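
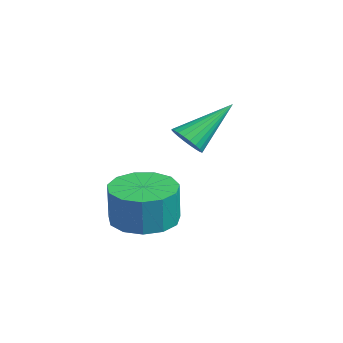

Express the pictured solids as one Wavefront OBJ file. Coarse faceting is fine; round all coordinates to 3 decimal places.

v 1.152 1.727 -0.295
v 1.688 1.629 -0.071
v 0.928 3.133 0.855
v 1.737 1.776 -0.241
v 1.697 1.915 -0.419
v 1.573 2.026 -0.579
v 1.386 2.092 -0.695
v 1.162 2.101 -0.751
v 0.938 2.054 -0.737
v 0.745 1.957 -0.655
v 0.615 1.825 -0.519
v 0.566 1.678 -0.349
v 0.606 1.539 -0.17
v 0.73 1.428 -0.011
v 0.917 1.362 0.106
v 1.141 1.353 0.161
v 1.366 1.4 0.147
v 1.558 1.497 0.066
v 3.781 -0.304 -1.804
v 4.357 -1.038 -1.921
v 4.514 -1.11 -0.693
v 3.939 -0.376 -0.576
v 4.662 -0.605 -1.935
v 4.819 -0.678 -0.707
v 4.688 -0.077 -1.907
v 4.845 -0.149 -0.679
v 4.426 0.379 -1.846
v 4.583 0.307 -0.618
v 3.959 0.619 -1.772
v 4.116 0.546 -0.544
v 3.436 0.565 -1.708
v 3.593 0.493 -0.48
v 3.022 0.236 -1.675
v 3.18 0.163 -0.447
v 2.85 -0.265 -1.682
v 3.008 -0.337 -0.454
v 2.973 -0.778 -1.728
v 3.131 -0.85 -0.5
v 3.353 -1.14 -1.798
v 3.51 -1.213 -0.571
v 3.869 -1.237 -1.87
v 4.026 -1.31 -0.642
f 2 1 4
f 2 4 3
f 4 1 5
f 4 5 3
f 5 1 6
f 5 6 3
f 6 1 7
f 6 7 3
f 7 1 8
f 7 8 3
f 8 1 9
f 8 9 3
f 9 1 10
f 9 10 3
f 10 1 11
f 10 11 3
f 11 1 12
f 11 12 3
f 12 1 13
f 12 13 3
f 13 1 14
f 13 14 3
f 14 1 15
f 14 15 3
f 15 1 16
f 15 16 3
f 16 1 17
f 16 17 3
f 17 1 18
f 17 18 3
f 18 1 2
f 18 2 3
f 20 19 23
f 20 23 21
f 21 23 24
f 21 24 22
f 23 19 25
f 23 25 24
f 24 25 26
f 24 26 22
f 25 19 27
f 25 27 26
f 26 27 28
f 26 28 22
f 27 19 29
f 27 29 28
f 28 29 30
f 28 30 22
f 29 19 31
f 29 31 30
f 30 31 32
f 30 32 22
f 31 19 33
f 31 33 32
f 32 33 34
f 32 34 22
f 33 19 35
f 33 35 34
f 34 35 36
f 34 36 22
f 35 19 37
f 35 37 36
f 36 37 38
f 36 38 22
f 37 19 39
f 37 39 38
f 38 39 40
f 38 40 22
f 39 19 41
f 39 41 40
f 40 41 42
f 40 42 22
f 41 19 20
f 41 20 42
f 42 20 21
f 42 21 22



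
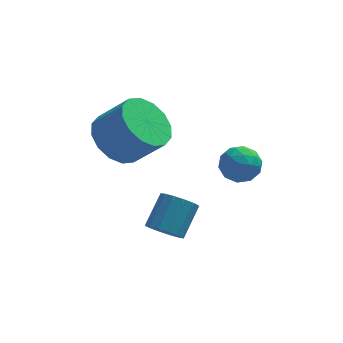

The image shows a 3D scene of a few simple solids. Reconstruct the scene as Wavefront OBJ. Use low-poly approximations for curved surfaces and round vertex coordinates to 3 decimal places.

v -1.04 -0.745 1.407
v -0.521 -0.477 1.838
v -0.459 -1.763 1.342
v 0.06 -1.495 1.773
v -0.601 -1.63 2.041
v -0.96 -1.001 2.081
v -0.02 -1.239 1.099
v -0.379 -0.61 1.139
v 0.109 -0.782 1.647
v -0.25 -1.024 2.23
v -0.73 -1.216 0.95
v -1.089 -1.458 1.533
v -0.831 -0.522 1.628
v -0.149 -1.718 1.552
v -0.537 -1.798 1.71
v -0.232 -1.64 1.963
v -1.089 -0.83 1.771
v -0.785 -0.672 2.024
v -0.832 -1.35 2.144
v -0.195 -1.568 1.156
v 0.109 -1.41 1.409
v -0.748 -0.6 1.217
v -0.443 -0.442 1.47
v -0.148 -0.89 1.036
v -0.156 -0.543 1.769
v 0.185 -1.142 1.732
v 0.138 -0.991 1.335
v -0.073 -0.622 1.359
v -0.367 -0.685 2.112
v -0.026 -1.284 2.074
v -0.414 -1.363 2.231
v -0.625 -0.993 2.255
v 0.003 -0.865 2
v -0.954 -0.956 1.106
v -0.613 -1.555 1.068
v -0.355 -1.247 0.925
v -0.566 -0.877 0.949
v -1.165 -1.098 1.448
v -0.824 -1.697 1.411
v -0.907 -1.618 1.821
v -1.118 -1.249 1.845
v -0.983 -1.375 1.18
v -2.865 -1.796 -1.07
v -2.41 -1.628 -1.517
v -1.9 -0.776 -0.678
v -2.355 -0.944 -0.23
v -2.672 -1.416 -1.573
v -2.162 -0.564 -0.734
v -2.986 -1.305 -1.494
v -2.475 -0.454 -0.655
v -3.267 -1.327 -1.302
v -2.757 -0.475 -0.463
v -3.441 -1.474 -1.047
v -2.93 -0.622 -0.208
v -3.46 -1.707 -0.798
v -2.95 -0.855 0.041
v -3.32 -1.964 -0.622
v -2.81 -1.112 0.217
v -3.058 -2.176 -0.566
v -2.548 -1.324 0.273
v -2.745 -2.286 -0.645
v -2.234 -1.435 0.194
v -2.463 -2.265 -0.837
v -1.953 -1.413 0.002
v -2.29 -2.118 -1.092
v -1.779 -1.266 -0.253
v -2.27 -1.885 -1.341
v -1.76 -1.033 -0.502
v -4.322 0.562 1.585
v -3.557 0.998 1.013
v -2.573 0.674 2.083
v -3.338 0.238 2.655
v -3.754 1.403 1.317
v -2.77 1.08 2.387
v -4.104 1.583 1.692
v -3.119 1.26 2.763
v -4.511 1.489 2.039
v -3.527 1.166 3.109
v -4.869 1.147 2.264
v -3.884 0.824 3.335
v -5.079 0.648 2.307
v -4.095 0.324 3.378
v -5.087 0.126 2.157
v -4.103 -0.198 3.227
v -4.89 -0.28 1.853
v -3.906 -0.603 2.923
v -4.541 -0.46 1.477
v -3.556 -0.783 2.548
v -4.133 -0.366 1.131
v -3.149 -0.689 2.201
v -3.776 -0.024 0.905
v -2.791 -0.347 1.976
v -3.565 0.476 0.862
v -2.581 0.152 1.933
f 1 38 17
f 38 12 41
f 17 41 6
f 38 41 17
f 1 17 13
f 17 6 18
f 13 18 2
f 17 18 13
f 1 13 22
f 13 2 23
f 22 23 8
f 13 23 22
f 1 22 34
f 22 8 37
f 34 37 11
f 22 37 34
f 1 34 38
f 34 11 42
f 38 42 12
f 34 42 38
f 2 18 29
f 18 6 32
f 29 32 10
f 18 32 29
f 6 41 19
f 41 12 40
f 19 40 5
f 41 40 19
f 12 42 39
f 42 11 35
f 39 35 3
f 42 35 39
f 11 37 36
f 37 8 24
f 36 24 7
f 37 24 36
f 8 23 28
f 23 2 25
f 28 25 9
f 23 25 28
f 4 30 16
f 30 10 31
f 16 31 5
f 30 31 16
f 4 16 14
f 16 5 15
f 14 15 3
f 16 15 14
f 4 14 21
f 14 3 20
f 21 20 7
f 14 20 21
f 4 21 26
f 21 7 27
f 26 27 9
f 21 27 26
f 4 26 30
f 26 9 33
f 30 33 10
f 26 33 30
f 5 31 19
f 31 10 32
f 19 32 6
f 31 32 19
f 3 15 39
f 15 5 40
f 39 40 12
f 15 40 39
f 7 20 36
f 20 3 35
f 36 35 11
f 20 35 36
f 9 27 28
f 27 7 24
f 28 24 8
f 27 24 28
f 10 33 29
f 33 9 25
f 29 25 2
f 33 25 29
f 44 43 47
f 44 47 45
f 45 47 48
f 45 48 46
f 47 43 49
f 47 49 48
f 48 49 50
f 48 50 46
f 49 43 51
f 49 51 50
f 50 51 52
f 50 52 46
f 51 43 53
f 51 53 52
f 52 53 54
f 52 54 46
f 53 43 55
f 53 55 54
f 54 55 56
f 54 56 46
f 55 43 57
f 55 57 56
f 56 57 58
f 56 58 46
f 57 43 59
f 57 59 58
f 58 59 60
f 58 60 46
f 59 43 61
f 59 61 60
f 60 61 62
f 60 62 46
f 61 43 63
f 61 63 62
f 62 63 64
f 62 64 46
f 63 43 65
f 63 65 64
f 64 65 66
f 64 66 46
f 65 43 67
f 65 67 66
f 66 67 68
f 66 68 46
f 67 43 44
f 67 44 68
f 68 44 45
f 68 45 46
f 70 69 73
f 70 73 71
f 71 73 74
f 71 74 72
f 73 69 75
f 73 75 74
f 74 75 76
f 74 76 72
f 75 69 77
f 75 77 76
f 76 77 78
f 76 78 72
f 77 69 79
f 77 79 78
f 78 79 80
f 78 80 72
f 79 69 81
f 79 81 80
f 80 81 82
f 80 82 72
f 81 69 83
f 81 83 82
f 82 83 84
f 82 84 72
f 83 69 85
f 83 85 84
f 84 85 86
f 84 86 72
f 85 69 87
f 85 87 86
f 86 87 88
f 86 88 72
f 87 69 89
f 87 89 88
f 88 89 90
f 88 90 72
f 89 69 91
f 89 91 90
f 90 91 92
f 90 92 72
f 91 69 93
f 91 93 92
f 92 93 94
f 92 94 72
f 93 69 70
f 93 70 94
f 94 70 71
f 94 71 72



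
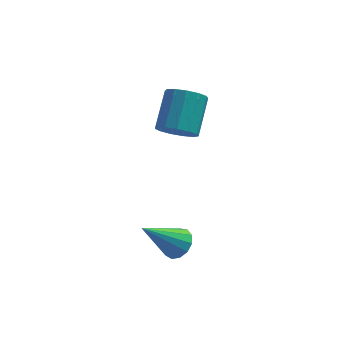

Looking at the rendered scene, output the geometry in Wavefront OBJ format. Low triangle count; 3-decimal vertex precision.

v 1.974 3.338 -0.175
v 2.442 2.851 0.291
v 2.734 4.176 1.381
v 2.266 4.662 0.915
v 2.724 3.045 -0.02
v 3.016 4.369 1.07
v 2.768 3.331 -0.38
v 3.06 4.655 0.71
v 2.56 3.619 -0.675
v 2.852 4.944 0.415
v 2.166 3.819 -0.811
v 2.458 5.143 0.279
v 1.711 3.865 -0.745
v 2.003 5.19 0.345
v 1.339 3.744 -0.498
v 1.632 5.069 0.591
v 1.169 3.494 -0.149
v 1.462 4.819 0.941
v 1.255 3.194 0.192
v 1.547 4.519 1.282
v 1.568 2.94 0.417
v 1.861 4.265 1.507
v 2.011 2.812 0.454
v 2.303 4.137 1.543
v 2.197 -0.218 -3.393
v 2.694 -0.157 -2.932
v 0.963 -0.802 -1.987
v 2.517 0.183 -2.945
v 2.239 0.395 -3.101
v 1.948 0.413 -3.349
v 1.736 0.231 -3.611
v 1.67 -0.093 -3.804
v 1.772 -0.458 -3.866
v 2.009 -0.745 -3.778
v 2.306 -0.866 -3.567
v 2.568 -0.78 -3.301
v 2.713 -0.516 -3.064
f 2 1 5
f 2 5 3
f 3 5 6
f 3 6 4
f 5 1 7
f 5 7 6
f 6 7 8
f 6 8 4
f 7 1 9
f 7 9 8
f 8 9 10
f 8 10 4
f 9 1 11
f 9 11 10
f 10 11 12
f 10 12 4
f 11 1 13
f 11 13 12
f 12 13 14
f 12 14 4
f 13 1 15
f 13 15 14
f 14 15 16
f 14 16 4
f 15 1 17
f 15 17 16
f 16 17 18
f 16 18 4
f 17 1 19
f 17 19 18
f 18 19 20
f 18 20 4
f 19 1 21
f 19 21 20
f 20 21 22
f 20 22 4
f 21 1 23
f 21 23 22
f 22 23 24
f 22 24 4
f 23 1 2
f 23 2 24
f 24 2 3
f 24 3 4
f 26 25 28
f 26 28 27
f 28 25 29
f 28 29 27
f 29 25 30
f 29 30 27
f 30 25 31
f 30 31 27
f 31 25 32
f 31 32 27
f 32 25 33
f 32 33 27
f 33 25 34
f 33 34 27
f 34 25 35
f 34 35 27
f 35 25 36
f 35 36 27
f 36 25 37
f 36 37 27
f 37 25 26
f 37 26 27



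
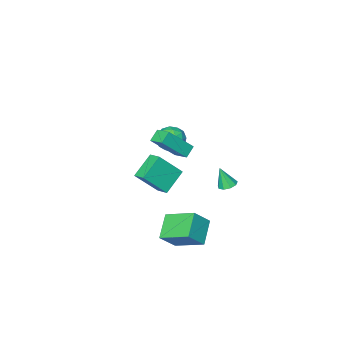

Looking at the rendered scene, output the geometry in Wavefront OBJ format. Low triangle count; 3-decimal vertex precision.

v 1.501 2.313 -3.874
v 0.709 3.985 -2.968
v 2.557 3.286 -4.747
v 1.765 4.958 -3.841
v 2.475 2.202 -2.819
v 1.683 3.874 -1.913
v 3.531 3.175 -3.692
v 2.739 4.847 -2.786
v -0.887 -1.084 0.134
v -0.069 -1.203 -0.304
v -1.231 -2.537 -0.116
v -0.413 -2.656 -0.554
v -0.432 -2.509 0.37
v -0.219 -1.611 0.524
v -1.081 -2.129 -0.944
v -0.868 -1.231 -0.79
v -0.189 -1.848 -0.971
v 0.213 -2.083 -0.159
v -1.513 -1.657 -0.261
v -1.111 -1.892 0.551
v -0.447 -1.016 -0.063
v -0.853 -2.724 -0.357
v -0.863 -2.638 0.186
v -0.383 -2.708 -0.072
v -0.536 -1.256 0.424
v -0.055 -1.326 0.166
v -0.268 -2.093 0.562
v -1.245 -2.414 -0.586
v -0.764 -2.484 -0.844
v -0.917 -1.032 -0.348
v -0.437 -1.102 -0.606
v -1.032 -1.647 -0.982
v -0.037 -1.465 -0.713
v -0.24 -2.319 -0.86
v -0.633 -2.01 -1.089
v -0.507 -1.482 -0.998
v 0.199 -1.603 -0.235
v -0.004 -2.457 -0.382
v -0.015 -2.371 0.161
v 0.111 -1.843 0.252
v 0.128 -1.983 -0.627
v -1.296 -1.283 -0.038
v -1.499 -2.137 -0.185
v -1.411 -1.897 -0.672
v -1.285 -1.369 -0.581
v -1.06 -1.421 0.44
v -1.263 -2.275 0.293
v -0.793 -2.258 0.578
v -0.667 -1.73 0.669
v -1.428 -1.757 0.207
v -0.983 3.262 -1.066
v -0.485 3.578 -1.083
v -0.697 2.878 0.206
v -0.789 3.806 -0.946
v -1.184 3.779 -0.865
v -1.484 3.51 -0.879
v -1.551 3.125 -0.98
v -1.351 2.804 -1.122
v -0.98 2.697 -1.238
v -0.61 2.855 -1.273
v -0.415 3.203 -1.212
v 1.093 0.938 -0.369
v 2.282 0.406 1.069
v 1.063 1.811 -0.021
v 2.253 1.279 1.416
v 2.427 1.361 -1.316
v 3.617 0.829 0.121
v 2.398 2.234 -0.969
v 3.587 1.702 0.469
v 2.062 2.537 2.285
v 1.444 2.29 2.764
v 1.962 3.522 2.664
v 1.344 3.275 3.143
v 3.376 2.105 3.757
v 2.758 1.858 4.236
v 3.276 3.09 4.136
v 2.658 2.843 4.615
f 2 4 1
f 5 2 1
f 1 4 3
f 3 5 1
f 2 8 4
f 6 2 5
f 6 8 2
f 4 8 3
f 7 5 3
f 3 8 7
f 7 6 5
f 8 6 7
f 9 46 25
f 46 20 49
f 25 49 14
f 46 49 25
f 9 25 21
f 25 14 26
f 21 26 10
f 25 26 21
f 9 21 30
f 21 10 31
f 30 31 16
f 21 31 30
f 9 30 42
f 30 16 45
f 42 45 19
f 30 45 42
f 9 42 46
f 42 19 50
f 46 50 20
f 42 50 46
f 10 26 37
f 26 14 40
f 37 40 18
f 26 40 37
f 14 49 27
f 49 20 48
f 27 48 13
f 49 48 27
f 20 50 47
f 50 19 43
f 47 43 11
f 50 43 47
f 19 45 44
f 45 16 32
f 44 32 15
f 45 32 44
f 16 31 36
f 31 10 33
f 36 33 17
f 31 33 36
f 12 38 24
f 38 18 39
f 24 39 13
f 38 39 24
f 12 24 22
f 24 13 23
f 22 23 11
f 24 23 22
f 12 22 29
f 22 11 28
f 29 28 15
f 22 28 29
f 12 29 34
f 29 15 35
f 34 35 17
f 29 35 34
f 12 34 38
f 34 17 41
f 38 41 18
f 34 41 38
f 13 39 27
f 39 18 40
f 27 40 14
f 39 40 27
f 11 23 47
f 23 13 48
f 47 48 20
f 23 48 47
f 15 28 44
f 28 11 43
f 44 43 19
f 28 43 44
f 17 35 36
f 35 15 32
f 36 32 16
f 35 32 36
f 18 41 37
f 41 17 33
f 37 33 10
f 41 33 37
f 52 51 54
f 52 54 53
f 54 51 55
f 54 55 53
f 55 51 56
f 55 56 53
f 56 51 57
f 56 57 53
f 57 51 58
f 57 58 53
f 58 51 59
f 58 59 53
f 59 51 60
f 59 60 53
f 60 51 61
f 60 61 53
f 61 51 52
f 61 52 53
f 63 65 62
f 66 63 62
f 62 65 64
f 64 66 62
f 63 69 65
f 67 63 66
f 67 69 63
f 65 69 64
f 68 66 64
f 64 69 68
f 68 67 66
f 69 67 68
f 71 73 70
f 74 71 70
f 70 73 72
f 72 74 70
f 71 77 73
f 75 71 74
f 75 77 71
f 73 77 72
f 76 74 72
f 72 77 76
f 76 75 74
f 77 75 76



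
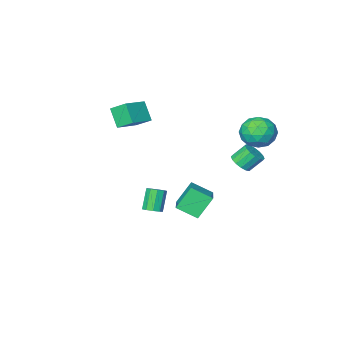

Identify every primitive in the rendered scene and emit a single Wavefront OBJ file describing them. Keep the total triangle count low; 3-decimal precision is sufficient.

v -3.695 4.195 3.84
v -2.983 4.259 2.971
v -4.217 2.541 3.289
v -3.505 2.605 2.42
v -3.107 2.513 3.469
v -2.784 3.535 3.809
v -4.416 3.265 2.451
v -4.093 4.287 2.791
v -3.428 3.684 2.113
v -2.619 3.22 2.742
v -4.581 3.58 3.518
v -3.772 3.116 4.147
v -3.293 4.373 3.454
v -3.907 2.427 2.806
v -3.673 2.373 3.422
v -3.254 2.411 2.912
v -3.176 3.947 3.946
v -2.758 3.985 3.436
v -2.831 2.958 3.728
v -4.442 2.815 2.824
v -4.024 2.853 2.314
v -3.946 4.389 3.348
v -3.527 4.427 2.838
v -4.369 3.842 2.532
v -3.136 4.072 2.439
v -3.443 3.1 2.115
v -3.979 3.487 2.133
v -3.789 4.089 2.333
v -2.661 3.799 2.808
v -2.968 2.827 2.485
v -2.734 2.773 3.101
v -2.544 3.374 3.301
v -2.923 3.461 2.304
v -4.232 3.973 3.775
v -4.539 3.001 3.452
v -4.656 3.426 2.959
v -4.466 4.027 3.159
v -3.757 3.7 4.145
v -4.064 2.728 3.821
v -3.411 2.711 3.927
v -3.221 3.313 4.127
v -4.277 3.339 3.956
v -2.412 -0.876 -5.252
v -1.487 -1.768 -4.558
v -3.41 -0.859 -3.9
v -2.485 -1.75 -3.206
v -1.355 0.81 -4.494
v -0.43 -0.081 -3.8
v -2.353 0.828 -3.142
v -1.428 -0.064 -2.448
v 3.043 3.268 -1.065
v 3.512 3.436 -0.787
v 2.965 2.96 0.423
v 2.497 2.792 0.145
v 3.249 3.724 -0.792
v 2.703 3.248 0.417
v 2.891 3.799 -0.925
v 2.344 3.323 0.285
v 2.603 3.625 -1.123
v 2.057 3.15 0.086
v 2.522 3.284 -1.294
v 1.975 2.809 -0.084
v 2.684 2.936 -1.358
v 2.138 2.46 -0.148
v 3.015 2.743 -1.284
v 2.468 2.267 -0.075
v 3.359 2.795 -1.108
v 2.812 2.319 0.101
v 3.555 3.069 -0.912
v 3.008 2.593 0.298
v -0.207 -4.909 2.266
v -0.726 -4.037 2.926
v -0.158 -4.028 1.141
v -0.676 -3.156 1.8
v 1.336 -4.364 2.76
v 0.818 -3.492 3.419
v 1.386 -3.483 1.634
v 0.867 -2.611 2.294
v -3.052 2.531 0.395
v -2.483 2.552 0.851
v -3.179 2.89 1.702
v -3.748 2.869 1.245
v -2.5 2.898 0.7
v -3.196 3.236 1.551
v -2.665 3.145 0.467
v -3.36 3.484 1.318
v -2.933 3.228 0.214
v -3.629 3.567 1.065
v -3.234 3.124 0.01
v -3.929 3.463 0.861
v -3.486 2.861 -0.091
v -4.181 3.2 0.76
v -3.621 2.51 -0.062
v -4.317 2.848 0.789
v -3.604 2.164 0.089
v -4.3 2.502 0.94
v -3.44 1.916 0.322
v -4.135 2.255 1.173
v -3.171 1.833 0.575
v -3.867 2.172 1.426
v -2.871 1.937 0.779
v -3.566 2.276 1.63
v -2.619 2.2 0.88
v -3.314 2.539 1.731
f 1 38 17
f 38 12 41
f 17 41 6
f 38 41 17
f 1 17 13
f 17 6 18
f 13 18 2
f 17 18 13
f 1 13 22
f 13 2 23
f 22 23 8
f 13 23 22
f 1 22 34
f 22 8 37
f 34 37 11
f 22 37 34
f 1 34 38
f 34 11 42
f 38 42 12
f 34 42 38
f 2 18 29
f 18 6 32
f 29 32 10
f 18 32 29
f 6 41 19
f 41 12 40
f 19 40 5
f 41 40 19
f 12 42 39
f 42 11 35
f 39 35 3
f 42 35 39
f 11 37 36
f 37 8 24
f 36 24 7
f 37 24 36
f 8 23 28
f 23 2 25
f 28 25 9
f 23 25 28
f 4 30 16
f 30 10 31
f 16 31 5
f 30 31 16
f 4 16 14
f 16 5 15
f 14 15 3
f 16 15 14
f 4 14 21
f 14 3 20
f 21 20 7
f 14 20 21
f 4 21 26
f 21 7 27
f 26 27 9
f 21 27 26
f 4 26 30
f 26 9 33
f 30 33 10
f 26 33 30
f 5 31 19
f 31 10 32
f 19 32 6
f 31 32 19
f 3 15 39
f 15 5 40
f 39 40 12
f 15 40 39
f 7 20 36
f 20 3 35
f 36 35 11
f 20 35 36
f 9 27 28
f 27 7 24
f 28 24 8
f 27 24 28
f 10 33 29
f 33 9 25
f 29 25 2
f 33 25 29
f 44 46 43
f 47 44 43
f 43 46 45
f 45 47 43
f 44 50 46
f 48 44 47
f 48 50 44
f 46 50 45
f 49 47 45
f 45 50 49
f 49 48 47
f 50 48 49
f 52 51 55
f 52 55 53
f 53 55 56
f 53 56 54
f 55 51 57
f 55 57 56
f 56 57 58
f 56 58 54
f 57 51 59
f 57 59 58
f 58 59 60
f 58 60 54
f 59 51 61
f 59 61 60
f 60 61 62
f 60 62 54
f 61 51 63
f 61 63 62
f 62 63 64
f 62 64 54
f 63 51 65
f 63 65 64
f 64 65 66
f 64 66 54
f 65 51 67
f 65 67 66
f 66 67 68
f 66 68 54
f 67 51 69
f 67 69 68
f 68 69 70
f 68 70 54
f 69 51 52
f 69 52 70
f 70 52 53
f 70 53 54
f 72 74 71
f 75 72 71
f 71 74 73
f 73 75 71
f 72 78 74
f 76 72 75
f 76 78 72
f 74 78 73
f 77 75 73
f 73 78 77
f 77 76 75
f 78 76 77
f 80 79 83
f 80 83 81
f 81 83 84
f 81 84 82
f 83 79 85
f 83 85 84
f 84 85 86
f 84 86 82
f 85 79 87
f 85 87 86
f 86 87 88
f 86 88 82
f 87 79 89
f 87 89 88
f 88 89 90
f 88 90 82
f 89 79 91
f 89 91 90
f 90 91 92
f 90 92 82
f 91 79 93
f 91 93 92
f 92 93 94
f 92 94 82
f 93 79 95
f 93 95 94
f 94 95 96
f 94 96 82
f 95 79 97
f 95 97 96
f 96 97 98
f 96 98 82
f 97 79 99
f 97 99 98
f 98 99 100
f 98 100 82
f 99 79 101
f 99 101 100
f 100 101 102
f 100 102 82
f 101 79 103
f 101 103 102
f 102 103 104
f 102 104 82
f 103 79 80
f 103 80 104
f 104 80 81
f 104 81 82



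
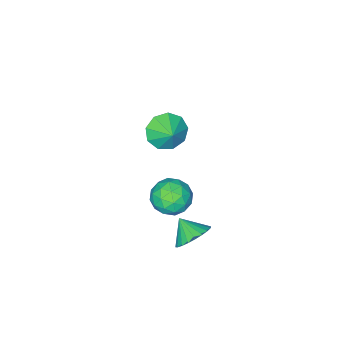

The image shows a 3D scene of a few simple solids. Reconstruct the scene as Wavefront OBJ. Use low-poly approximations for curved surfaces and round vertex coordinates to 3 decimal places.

v -3.717 -3.221 -4.336
v -3.287 -3.509 -4.286
v -3.553 -3.707 -3.153
v -3.983 -3.419 -3.204
v -3.217 -3.325 -4.237
v -3.483 -3.523 -3.105
v -3.224 -3.125 -4.204
v -3.489 -3.323 -3.071
v -3.305 -2.939 -4.19
v -3.571 -3.138 -3.058
v -3.449 -2.797 -4.199
v -3.715 -2.995 -3.067
v -3.634 -2.719 -4.229
v -3.9 -2.917 -3.096
v -3.832 -2.717 -4.275
v -4.097 -2.916 -3.142
v -4.012 -2.793 -4.33
v -4.278 -2.991 -3.198
v -4.147 -2.933 -4.387
v -4.413 -3.131 -3.254
v -4.217 -3.117 -4.435
v -4.483 -3.315 -3.303
v -4.211 -3.317 -4.469
v -4.476 -3.515 -3.336
v -4.129 -3.502 -4.482
v -4.395 -3.701 -3.35
v -3.985 -3.645 -4.473
v -4.251 -3.843 -3.341
v -3.8 -3.723 -4.444
v -4.066 -3.921 -3.311
v -3.603 -3.724 -4.398
v -3.868 -3.923 -3.265
v -3.422 -3.649 -4.342
v -3.688 -3.847 -3.21
v -1.7 -1.387 -0.724
v -0.745 -1.654 -0.965
v -1.34 -0.593 -0.176
v -0.998 -1.211 -1.442
v -1.578 -0.851 -1.583
v -2.216 -0.742 -1.321
v -2.612 -0.935 -0.781
v -2.582 -1.34 -0.213
v -2.139 -1.767 0.115
v -1.49 -2.016 0.051
v -0.94 -1.972 -0.375
v 0.843 3.068 -3.304
v 1.473 2.637 -3.853
v 0.877 2.192 -2.576
v 1.691 2.83 -3.631
v 1.781 3.06 -3.359
v 1.728 3.291 -3.079
v 1.54 3.487 -2.833
v 1.245 3.621 -2.659
v 0.89 3.669 -2.583
v 0.527 3.627 -2.617
v 0.213 3.499 -2.756
v -0.006 3.306 -2.978
v -0.096 3.076 -3.25
v -0.042 2.846 -3.53
v 0.146 2.649 -3.775
v 0.44 2.516 -3.949
v 0.795 2.467 -4.025
v 1.158 2.509 -3.991
v 1.386 3.072 -0.873
v 2.156 2.63 -0.416
v 0.504 1.73 -0.684
v 1.274 1.288 -0.227
v 0.792 2.041 0.22
v 1.337 2.869 0.104
v 1.323 1.491 -1.204
v 1.868 2.319 -1.32
v 2.117 1.653 -0.62
v 1.789 1.992 0.26
v 0.871 2.368 -1.36
v 0.543 2.707 -0.48
v 1.848 2.968 -0.661
v 0.812 1.392 -0.439
v 0.528 1.834 -0.176
v 0.981 1.574 0.093
v 1.367 3.109 -0.356
v 1.82 2.849 -0.087
v 1.018 2.503 0.287
v 0.84 1.511 -1.013
v 1.293 1.251 -0.744
v 1.679 2.786 -1.193
v 2.132 2.526 -0.924
v 1.642 1.857 -1.387
v 2.278 2.134 -0.512
v 1.76 1.346 -0.401
v 1.788 1.465 -0.975
v 2.109 1.952 -1.044
v 2.085 2.334 0.005
v 1.567 1.546 0.116
v 1.284 1.988 0.379
v 1.604 2.475 0.311
v 2.062 1.76 -0.115
v 1.093 2.814 -1.216
v 0.575 2.026 -1.105
v 1.056 1.885 -1.411
v 1.376 2.372 -1.479
v 0.9 3.014 -0.699
v 0.382 2.226 -0.588
v 0.551 2.408 -0.056
v 0.872 2.895 -0.125
v 0.598 2.6 -0.985
f 2 1 5
f 2 5 3
f 3 5 6
f 3 6 4
f 5 1 7
f 5 7 6
f 6 7 8
f 6 8 4
f 7 1 9
f 7 9 8
f 8 9 10
f 8 10 4
f 9 1 11
f 9 11 10
f 10 11 12
f 10 12 4
f 11 1 13
f 11 13 12
f 12 13 14
f 12 14 4
f 13 1 15
f 13 15 14
f 14 15 16
f 14 16 4
f 15 1 17
f 15 17 16
f 16 17 18
f 16 18 4
f 17 1 19
f 17 19 18
f 18 19 20
f 18 20 4
f 19 1 21
f 19 21 20
f 20 21 22
f 20 22 4
f 21 1 23
f 21 23 22
f 22 23 24
f 22 24 4
f 23 1 25
f 23 25 24
f 24 25 26
f 24 26 4
f 25 1 27
f 25 27 26
f 26 27 28
f 26 28 4
f 27 1 29
f 27 29 28
f 28 29 30
f 28 30 4
f 29 1 31
f 29 31 30
f 30 31 32
f 30 32 4
f 31 1 33
f 31 33 32
f 32 33 34
f 32 34 4
f 33 1 2
f 33 2 34
f 34 2 3
f 34 3 4
f 36 35 38
f 36 38 37
f 38 35 39
f 38 39 37
f 39 35 40
f 39 40 37
f 40 35 41
f 40 41 37
f 41 35 42
f 41 42 37
f 42 35 43
f 42 43 37
f 43 35 44
f 43 44 37
f 44 35 45
f 44 45 37
f 45 35 36
f 45 36 37
f 47 46 49
f 47 49 48
f 49 46 50
f 49 50 48
f 50 46 51
f 50 51 48
f 51 46 52
f 51 52 48
f 52 46 53
f 52 53 48
f 53 46 54
f 53 54 48
f 54 46 55
f 54 55 48
f 55 46 56
f 55 56 48
f 56 46 57
f 56 57 48
f 57 46 58
f 57 58 48
f 58 46 59
f 58 59 48
f 59 46 60
f 59 60 48
f 60 46 61
f 60 61 48
f 61 46 62
f 61 62 48
f 62 46 63
f 62 63 48
f 63 46 47
f 63 47 48
f 64 101 80
f 101 75 104
f 80 104 69
f 101 104 80
f 64 80 76
f 80 69 81
f 76 81 65
f 80 81 76
f 64 76 85
f 76 65 86
f 85 86 71
f 76 86 85
f 64 85 97
f 85 71 100
f 97 100 74
f 85 100 97
f 64 97 101
f 97 74 105
f 101 105 75
f 97 105 101
f 65 81 92
f 81 69 95
f 92 95 73
f 81 95 92
f 69 104 82
f 104 75 103
f 82 103 68
f 104 103 82
f 75 105 102
f 105 74 98
f 102 98 66
f 105 98 102
f 74 100 99
f 100 71 87
f 99 87 70
f 100 87 99
f 71 86 91
f 86 65 88
f 91 88 72
f 86 88 91
f 67 93 79
f 93 73 94
f 79 94 68
f 93 94 79
f 67 79 77
f 79 68 78
f 77 78 66
f 79 78 77
f 67 77 84
f 77 66 83
f 84 83 70
f 77 83 84
f 67 84 89
f 84 70 90
f 89 90 72
f 84 90 89
f 67 89 93
f 89 72 96
f 93 96 73
f 89 96 93
f 68 94 82
f 94 73 95
f 82 95 69
f 94 95 82
f 66 78 102
f 78 68 103
f 102 103 75
f 78 103 102
f 70 83 99
f 83 66 98
f 99 98 74
f 83 98 99
f 72 90 91
f 90 70 87
f 91 87 71
f 90 87 91
f 73 96 92
f 96 72 88
f 92 88 65
f 96 88 92



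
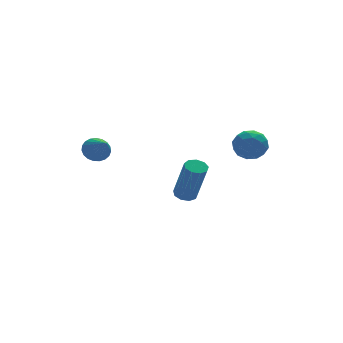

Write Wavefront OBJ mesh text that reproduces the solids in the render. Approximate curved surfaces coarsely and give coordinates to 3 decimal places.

v 2.7 -2.618 0.588
v 3.229 -2.79 -0.001
v 3.051 -3.71 1.221
v 3.58 -3.882 0.632
v 3.712 -3.253 1.125
v 3.496 -2.578 0.734
v 2.784 -3.922 0.486
v 2.568 -3.247 0.095
v 3.281 -3.595 -0.064
v 3.855 -3.182 0.331
v 2.425 -3.318 0.889
v 2.999 -2.905 1.284
v 2.934 -2.608 0.238
v 3.346 -3.892 0.982
v 3.424 -3.522 1.272
v 3.735 -3.623 0.926
v 3.091 -2.484 0.67
v 3.402 -2.585 0.324
v 3.686 -2.857 0.985
v 2.878 -3.915 0.896
v 3.189 -4.016 0.55
v 2.545 -2.877 0.294
v 2.856 -2.978 -0.052
v 2.594 -3.643 0.235
v 3.275 -3.183 -0.145
v 3.481 -3.824 0.227
v 3.014 -3.848 0.141
v 2.886 -3.451 -0.089
v 3.612 -2.94 0.087
v 3.818 -3.582 0.459
v 3.896 -3.212 0.749
v 3.769 -2.816 0.519
v 3.643 -3.413 0.05
v 2.462 -2.918 0.761
v 2.668 -3.56 1.133
v 2.511 -3.684 0.701
v 2.384 -3.288 0.471
v 2.799 -2.676 0.993
v 3.005 -3.317 1.365
v 3.394 -3.049 1.309
v 3.266 -2.652 1.079
v 2.637 -3.087 1.17
v 1.079 -1.282 -2.738
v 1.392 -1.671 -2.917
v 1.573 -2.406 -1.001
v 1.261 -2.018 -0.822
v 1.592 -1.383 -2.825
v 1.774 -2.118 -0.909
v 1.553 -1.048 -2.693
v 1.734 -1.783 -0.777
v 1.291 -0.822 -2.581
v 1.472 -1.558 -0.666
v 0.931 -0.812 -2.543
v 1.112 -1.548 -0.628
v 0.64 -1.022 -2.596
v 0.821 -1.757 -0.681
v 0.555 -1.354 -2.716
v 0.736 -2.089 -0.8
v 0.715 -1.652 -2.845
v 0.896 -2.387 -0.93
v 1.046 -1.777 -2.925
v 1.227 -2.513 -1.009
v -2.423 -0.035 -0.017
v -2.047 0.27 0.401
v -2.417 -1.185 0.817
v -2.29 0.333 0.489
v -2.556 0.332 0.49
v -2.799 0.267 0.403
v -2.977 0.151 0.243
v -3.06 0.002 0.039
v -3.032 -0.154 -0.175
v -2.899 -0.289 -0.362
v -2.683 -0.38 -0.49
v -2.423 -0.411 -0.535
v -2.163 -0.378 -0.491
v -1.947 -0.285 -0.365
v -1.814 -0.149 -0.179
v -1.787 0.006 0.036
v -1.869 0.155 0.241
f 1 38 17
f 38 12 41
f 17 41 6
f 38 41 17
f 1 17 13
f 17 6 18
f 13 18 2
f 17 18 13
f 1 13 22
f 13 2 23
f 22 23 8
f 13 23 22
f 1 22 34
f 22 8 37
f 34 37 11
f 22 37 34
f 1 34 38
f 34 11 42
f 38 42 12
f 34 42 38
f 2 18 29
f 18 6 32
f 29 32 10
f 18 32 29
f 6 41 19
f 41 12 40
f 19 40 5
f 41 40 19
f 12 42 39
f 42 11 35
f 39 35 3
f 42 35 39
f 11 37 36
f 37 8 24
f 36 24 7
f 37 24 36
f 8 23 28
f 23 2 25
f 28 25 9
f 23 25 28
f 4 30 16
f 30 10 31
f 16 31 5
f 30 31 16
f 4 16 14
f 16 5 15
f 14 15 3
f 16 15 14
f 4 14 21
f 14 3 20
f 21 20 7
f 14 20 21
f 4 21 26
f 21 7 27
f 26 27 9
f 21 27 26
f 4 26 30
f 26 9 33
f 30 33 10
f 26 33 30
f 5 31 19
f 31 10 32
f 19 32 6
f 31 32 19
f 3 15 39
f 15 5 40
f 39 40 12
f 15 40 39
f 7 20 36
f 20 3 35
f 36 35 11
f 20 35 36
f 9 27 28
f 27 7 24
f 28 24 8
f 27 24 28
f 10 33 29
f 33 9 25
f 29 25 2
f 33 25 29
f 44 43 47
f 44 47 45
f 45 47 48
f 45 48 46
f 47 43 49
f 47 49 48
f 48 49 50
f 48 50 46
f 49 43 51
f 49 51 50
f 50 51 52
f 50 52 46
f 51 43 53
f 51 53 52
f 52 53 54
f 52 54 46
f 53 43 55
f 53 55 54
f 54 55 56
f 54 56 46
f 55 43 57
f 55 57 56
f 56 57 58
f 56 58 46
f 57 43 59
f 57 59 58
f 58 59 60
f 58 60 46
f 59 43 61
f 59 61 60
f 60 61 62
f 60 62 46
f 61 43 44
f 61 44 62
f 62 44 45
f 62 45 46
f 64 63 66
f 64 66 65
f 66 63 67
f 66 67 65
f 67 63 68
f 67 68 65
f 68 63 69
f 68 69 65
f 69 63 70
f 69 70 65
f 70 63 71
f 70 71 65
f 71 63 72
f 71 72 65
f 72 63 73
f 72 73 65
f 73 63 74
f 73 74 65
f 74 63 75
f 74 75 65
f 75 63 76
f 75 76 65
f 76 63 77
f 76 77 65
f 77 63 78
f 77 78 65
f 78 63 79
f 78 79 65
f 79 63 64
f 79 64 65



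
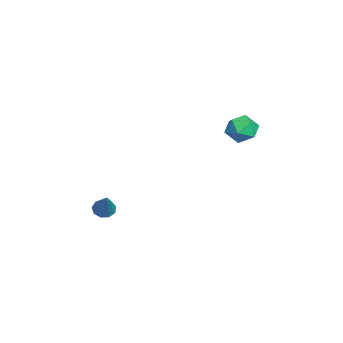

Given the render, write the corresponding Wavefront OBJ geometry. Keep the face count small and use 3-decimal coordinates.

v -0.121 -3.914 -3.587
v 0.196 -4.428 -3.768
v 1.061 -3.706 -2.113
v 0.365 -4.077 -3.953
v 0.307 -3.65 -3.967
v 0.049 -3.347 -3.803
v -0.289 -3.309 -3.537
v -0.548 -3.554 -3.295
v -0.607 -3.968 -3.189
v -0.438 -4.356 -3.27
v -0.121 -4.538 -3.498
v -3.547 3.381 0.776
v -2.829 3.652 0.153
v -2.471 2.628 1.687
v -1.753 2.899 1.064
v -2.205 3.577 1.623
v -2.87 4.043 1.059
v -2.43 2.237 0.781
v -3.095 2.703 0.217
v -2.139 2.945 0.156
v -2 3.774 0.676
v -3.3 2.506 1.164
v -3.161 3.335 1.684
f 2 1 4
f 2 4 3
f 4 1 5
f 4 5 3
f 5 1 6
f 5 6 3
f 6 1 7
f 6 7 3
f 7 1 8
f 7 8 3
f 8 1 9
f 8 9 3
f 9 1 10
f 9 10 3
f 10 1 11
f 10 11 3
f 11 1 2
f 11 2 3
f 12 23 17
f 12 17 13
f 12 13 19
f 12 19 22
f 12 22 23
f 13 17 21
f 17 23 16
f 23 22 14
f 22 19 18
f 19 13 20
f 15 21 16
f 15 16 14
f 15 14 18
f 15 18 20
f 15 20 21
f 16 21 17
f 14 16 23
f 18 14 22
f 20 18 19
f 21 20 13



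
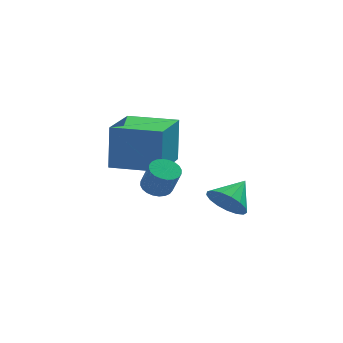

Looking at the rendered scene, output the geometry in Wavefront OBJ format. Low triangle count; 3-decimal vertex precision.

v -2.653 -0.008 -0.27
v -2.22 -0.277 -0.501
v -1.934 -0.661 0.478
v -2.367 -0.392 0.71
v -2.129 -0.084 -0.452
v -1.843 -0.469 0.527
v -2.118 0.12 -0.375
v -1.832 -0.264 0.604
v -2.188 0.305 -0.282
v -1.903 -0.08 0.697
v -2.329 0.442 -0.187
v -2.044 0.057 0.792
v -2.52 0.511 -0.105
v -2.234 0.126 0.874
v -2.73 0.5 -0.047
v -2.445 0.116 0.932
v -2.929 0.413 -0.024
v -2.643 0.028 0.955
v -3.086 0.261 -0.038
v -2.8 -0.123 0.941
v -3.177 0.069 -0.087
v -2.891 -0.316 0.892
v -3.188 -0.136 -0.164
v -2.902 -0.52 0.815
v -3.117 -0.32 -0.257
v -2.832 -0.705 0.722
v -2.976 -0.457 -0.352
v -2.691 -0.842 0.627
v -2.786 -0.526 -0.434
v -2.5 -0.911 0.545
v -2.575 -0.516 -0.492
v -2.29 -0.9 0.487
v -2.377 -0.428 -0.515
v -2.091 -0.813 0.464
v -4.291 2.558 -0.696
v -4.243 2.865 1.097
v -3.694 4.489 -1.043
v -3.645 4.796 0.75
v -2.475 2.004 -0.65
v -2.426 2.311 1.143
v -1.877 3.935 -0.997
v -1.829 4.242 0.796
v -0.329 0.248 -1.223
v 0.243 0.214 -1.782
v 0.329 1.032 -0.597
v 0.016 0.499 -1.9
v -0.29 0.726 -1.863
v -0.605 0.844 -1.68
v -0.857 0.825 -1.392
v -0.987 0.673 -1.065
v -0.967 0.425 -0.775
v -0.801 0.135 -0.587
v -0.526 -0.128 -0.545
v -0.206 -0.306 -0.658
v 0.086 -0.356 -0.901
v 0.282 -0.269 -1.218
v 0.339 -0.063 -1.536
f 2 1 5
f 2 5 3
f 3 5 6
f 3 6 4
f 5 1 7
f 5 7 6
f 6 7 8
f 6 8 4
f 7 1 9
f 7 9 8
f 8 9 10
f 8 10 4
f 9 1 11
f 9 11 10
f 10 11 12
f 10 12 4
f 11 1 13
f 11 13 12
f 12 13 14
f 12 14 4
f 13 1 15
f 13 15 14
f 14 15 16
f 14 16 4
f 15 1 17
f 15 17 16
f 16 17 18
f 16 18 4
f 17 1 19
f 17 19 18
f 18 19 20
f 18 20 4
f 19 1 21
f 19 21 20
f 20 21 22
f 20 22 4
f 21 1 23
f 21 23 22
f 22 23 24
f 22 24 4
f 23 1 25
f 23 25 24
f 24 25 26
f 24 26 4
f 25 1 27
f 25 27 26
f 26 27 28
f 26 28 4
f 27 1 29
f 27 29 28
f 28 29 30
f 28 30 4
f 29 1 31
f 29 31 30
f 30 31 32
f 30 32 4
f 31 1 33
f 31 33 32
f 32 33 34
f 32 34 4
f 33 1 2
f 33 2 34
f 34 2 3
f 34 3 4
f 36 38 35
f 39 36 35
f 35 38 37
f 37 39 35
f 36 42 38
f 40 36 39
f 40 42 36
f 38 42 37
f 41 39 37
f 37 42 41
f 41 40 39
f 42 40 41
f 44 43 46
f 44 46 45
f 46 43 47
f 46 47 45
f 47 43 48
f 47 48 45
f 48 43 49
f 48 49 45
f 49 43 50
f 49 50 45
f 50 43 51
f 50 51 45
f 51 43 52
f 51 52 45
f 52 43 53
f 52 53 45
f 53 43 54
f 53 54 45
f 54 43 55
f 54 55 45
f 55 43 56
f 55 56 45
f 56 43 57
f 56 57 45
f 57 43 44
f 57 44 45



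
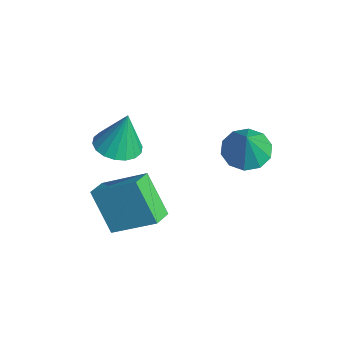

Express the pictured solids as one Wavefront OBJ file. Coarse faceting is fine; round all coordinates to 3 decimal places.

v -0.842 -3.385 1.262
v 0.046 -3.417 1.213
v -0.738 -3.015 2.898
v -0.033 -3.037 1.132
v -0.272 -2.726 1.077
v -0.624 -2.546 1.059
v -1.019 -2.532 1.081
v -1.379 -2.687 1.138
v -1.633 -2.98 1.221
v -1.73 -3.353 1.311
v -1.651 -3.732 1.392
v -1.411 -4.043 1.447
v -1.059 -4.224 1.466
v -0.664 -4.238 1.444
v -0.304 -4.083 1.386
v -0.05 -3.79 1.304
v 1.774 0.311 2.037
v 2.388 0.939 1.896
v 2.366 0.029 3.363
v 1.956 1.176 2.139
v 1.454 1.083 2.344
v 1.074 0.695 2.431
v 0.961 0.16 2.368
v 1.159 -0.317 2.178
v 1.591 -0.554 1.934
v 2.093 -0.461 1.73
v 2.473 -0.072 1.643
v 2.586 0.462 1.706
v -0.885 -3.978 -0.757
v 0.124 -2.665 0.273
v 0.175 -3.626 -2.244
v 1.184 -2.313 -1.214
v -0.324 -4.607 -0.506
v 0.685 -3.294 0.524
v 0.736 -4.255 -1.993
v 1.745 -2.942 -0.963
f 2 1 4
f 2 4 3
f 4 1 5
f 4 5 3
f 5 1 6
f 5 6 3
f 6 1 7
f 6 7 3
f 7 1 8
f 7 8 3
f 8 1 9
f 8 9 3
f 9 1 10
f 9 10 3
f 10 1 11
f 10 11 3
f 11 1 12
f 11 12 3
f 12 1 13
f 12 13 3
f 13 1 14
f 13 14 3
f 14 1 15
f 14 15 3
f 15 1 16
f 15 16 3
f 16 1 2
f 16 2 3
f 18 17 20
f 18 20 19
f 20 17 21
f 20 21 19
f 21 17 22
f 21 22 19
f 22 17 23
f 22 23 19
f 23 17 24
f 23 24 19
f 24 17 25
f 24 25 19
f 25 17 26
f 25 26 19
f 26 17 27
f 26 27 19
f 27 17 28
f 27 28 19
f 28 17 18
f 28 18 19
f 30 32 29
f 33 30 29
f 29 32 31
f 31 33 29
f 30 36 32
f 34 30 33
f 34 36 30
f 32 36 31
f 35 33 31
f 31 36 35
f 35 34 33
f 36 34 35



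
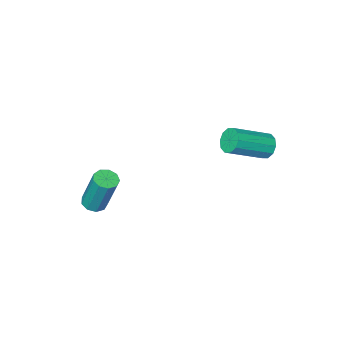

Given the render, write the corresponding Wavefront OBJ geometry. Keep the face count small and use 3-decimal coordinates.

v -0.684 3.289 0.453
v -0.436 3.717 0.15
v 1.072 3.418 0.964
v 0.824 2.991 1.267
v -0.571 3.858 0.451
v 0.938 3.559 1.265
v -0.748 3.782 0.753
v 0.76 3.483 1.566
v -0.902 3.517 0.94
v 0.607 3.219 1.754
v -0.972 3.166 0.941
v 0.537 2.867 1.755
v -0.932 2.862 0.756
v 0.576 2.563 1.57
v -0.798 2.721 0.455
v 0.711 2.422 1.269
v -0.62 2.797 0.154
v 0.888 2.498 0.967
v -0.467 3.061 -0.034
v 1.042 2.763 0.78
v -0.397 3.413 -0.035
v 1.112 3.114 0.779
v 3.77 -1.894 -4.46
v 4.095 -2.289 -4.286
v 3.935 -1.601 -2.426
v 3.61 -1.206 -2.6
v 4.295 -1.993 -4.379
v 4.135 -1.305 -2.518
v 4.249 -1.65 -4.509
v 4.089 -0.962 -2.649
v 3.98 -1.422 -4.617
v 3.82 -0.734 -2.756
v 3.612 -1.414 -4.651
v 3.452 -0.726 -2.791
v 3.318 -1.631 -4.596
v 3.158 -0.943 -2.736
v 3.236 -1.971 -4.478
v 3.076 -1.283 -2.617
v 3.403 -2.275 -4.351
v 3.243 -1.587 -2.49
v 3.743 -2.401 -4.275
v 3.583 -1.713 -2.415
f 2 1 5
f 2 5 3
f 3 5 6
f 3 6 4
f 5 1 7
f 5 7 6
f 6 7 8
f 6 8 4
f 7 1 9
f 7 9 8
f 8 9 10
f 8 10 4
f 9 1 11
f 9 11 10
f 10 11 12
f 10 12 4
f 11 1 13
f 11 13 12
f 12 13 14
f 12 14 4
f 13 1 15
f 13 15 14
f 14 15 16
f 14 16 4
f 15 1 17
f 15 17 16
f 16 17 18
f 16 18 4
f 17 1 19
f 17 19 18
f 18 19 20
f 18 20 4
f 19 1 21
f 19 21 20
f 20 21 22
f 20 22 4
f 21 1 2
f 21 2 22
f 22 2 3
f 22 3 4
f 24 23 27
f 24 27 25
f 25 27 28
f 25 28 26
f 27 23 29
f 27 29 28
f 28 29 30
f 28 30 26
f 29 23 31
f 29 31 30
f 30 31 32
f 30 32 26
f 31 23 33
f 31 33 32
f 32 33 34
f 32 34 26
f 33 23 35
f 33 35 34
f 34 35 36
f 34 36 26
f 35 23 37
f 35 37 36
f 36 37 38
f 36 38 26
f 37 23 39
f 37 39 38
f 38 39 40
f 38 40 26
f 39 23 41
f 39 41 40
f 40 41 42
f 40 42 26
f 41 23 24
f 41 24 42
f 42 24 25
f 42 25 26



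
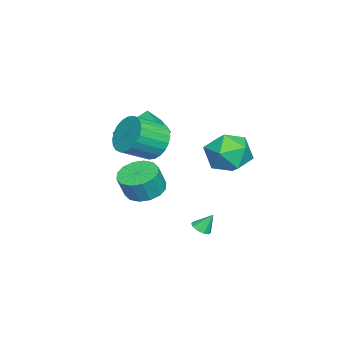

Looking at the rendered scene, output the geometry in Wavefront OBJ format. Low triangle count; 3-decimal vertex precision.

v 2.13 -0.658 1.819
v 2.763 0.141 2.109
v 3.723 -0.903 2.891
v 3.09 -1.702 2.601
v 2.495 0.132 2.424
v 3.456 -0.912 3.206
v 2.172 0.002 2.648
v 3.133 -1.042 3.43
v 1.843 -0.228 2.745
v 2.803 -1.273 3.527
v 1.557 -0.524 2.701
v 2.517 -1.568 3.483
v 1.358 -0.84 2.523
v 2.319 -1.884 3.305
v 1.277 -1.129 2.238
v 2.238 -2.173 3.02
v 1.326 -1.345 1.889
v 2.286 -2.389 2.671
v 1.497 -1.457 1.529
v 2.457 -2.501 2.311
v 1.764 -1.448 1.214
v 2.725 -2.492 1.996
v 2.087 -1.318 0.99
v 3.048 -2.362 1.772
v 2.417 -1.087 0.893
v 3.377 -2.132 1.675
v 2.703 -0.792 0.937
v 3.663 -1.836 1.719
v 2.901 -0.476 1.115
v 3.862 -1.52 1.897
v 2.982 -0.187 1.4
v 3.943 -1.231 2.182
v 2.934 0.029 1.749
v 3.894 -1.015 2.531
v -1.269 -3.087 -0.159
v -0.432 -3.514 0.796
v -2.013 -1.611 1.152
v -1.176 -2.037 2.107
v -0.524 -2.403 -0.507
v 0.313 -2.829 0.448
v -1.268 -0.926 0.804
v -0.431 -1.353 1.759
v -0.778 -2.037 -2.903
v -0.228 -1.155 -2.93
v 0.229 -1.401 -1.684
v -0.322 -2.283 -1.657
v -0.706 -1.014 -2.727
v -0.25 -1.261 -1.481
v -1.204 -1.148 -2.571
v -0.747 -1.395 -1.325
v -1.588 -1.519 -2.504
v -1.131 -1.766 -1.258
v -1.754 -2.03 -2.544
v -1.298 -2.277 -1.298
v -1.66 -2.542 -2.68
v -1.203 -2.789 -1.434
v -1.329 -2.919 -2.876
v -0.872 -3.165 -1.63
v -0.85 -3.059 -3.079
v -0.394 -3.306 -1.833
v -0.353 -2.925 -3.235
v 0.104 -3.172 -1.989
v 0.031 -2.554 -3.302
v 0.488 -2.801 -2.056
v 0.198 -2.043 -3.262
v 0.654 -2.29 -2.016
v 0.103 -1.531 -3.126
v 0.56 -1.778 -1.88
v -0.098 2.914 1.503
v 0.381 3.435 0.471
v 0.999 1.245 1.169
v 1.478 1.766 0.137
v 1.787 2.213 1.264
v 1.109 3.244 1.471
v 0.271 1.436 0.169
v -0.407 2.467 0.376
v 0.609 2.521 -0.353
v 1.545 3.002 0.323
v -0.165 1.678 1.317
v 0.771 2.159 1.993
v 1.493 1.294 -3.823
v 1.877 1.02 -3.58
v 1.327 1.826 -2.957
v 2.013 1.285 -3.717
v 1.95 1.553 -3.894
v 1.713 1.722 -4.044
v 1.392 1.728 -4.109
v 1.11 1.568 -4.065
v 0.974 1.303 -3.928
v 1.037 1.034 -3.751
v 1.274 0.865 -3.601
v 1.595 0.86 -3.536
f 2 1 5
f 2 5 3
f 3 5 6
f 3 6 4
f 5 1 7
f 5 7 6
f 6 7 8
f 6 8 4
f 7 1 9
f 7 9 8
f 8 9 10
f 8 10 4
f 9 1 11
f 9 11 10
f 10 11 12
f 10 12 4
f 11 1 13
f 11 13 12
f 12 13 14
f 12 14 4
f 13 1 15
f 13 15 14
f 14 15 16
f 14 16 4
f 15 1 17
f 15 17 16
f 16 17 18
f 16 18 4
f 17 1 19
f 17 19 18
f 18 19 20
f 18 20 4
f 19 1 21
f 19 21 20
f 20 21 22
f 20 22 4
f 21 1 23
f 21 23 22
f 22 23 24
f 22 24 4
f 23 1 25
f 23 25 24
f 24 25 26
f 24 26 4
f 25 1 27
f 25 27 26
f 26 27 28
f 26 28 4
f 27 1 29
f 27 29 28
f 28 29 30
f 28 30 4
f 29 1 31
f 29 31 30
f 30 31 32
f 30 32 4
f 31 1 33
f 31 33 32
f 32 33 34
f 32 34 4
f 33 1 2
f 33 2 34
f 34 2 3
f 34 3 4
f 36 38 35
f 39 36 35
f 35 38 37
f 37 39 35
f 36 42 38
f 40 36 39
f 40 42 36
f 38 42 37
f 41 39 37
f 37 42 41
f 41 40 39
f 42 40 41
f 44 43 47
f 44 47 45
f 45 47 48
f 45 48 46
f 47 43 49
f 47 49 48
f 48 49 50
f 48 50 46
f 49 43 51
f 49 51 50
f 50 51 52
f 50 52 46
f 51 43 53
f 51 53 52
f 52 53 54
f 52 54 46
f 53 43 55
f 53 55 54
f 54 55 56
f 54 56 46
f 55 43 57
f 55 57 56
f 56 57 58
f 56 58 46
f 57 43 59
f 57 59 58
f 58 59 60
f 58 60 46
f 59 43 61
f 59 61 60
f 60 61 62
f 60 62 46
f 61 43 63
f 61 63 62
f 62 63 64
f 62 64 46
f 63 43 65
f 63 65 64
f 64 65 66
f 64 66 46
f 65 43 67
f 65 67 66
f 66 67 68
f 66 68 46
f 67 43 44
f 67 44 68
f 68 44 45
f 68 45 46
f 69 80 74
f 69 74 70
f 69 70 76
f 69 76 79
f 69 79 80
f 70 74 78
f 74 80 73
f 80 79 71
f 79 76 75
f 76 70 77
f 72 78 73
f 72 73 71
f 72 71 75
f 72 75 77
f 72 77 78
f 73 78 74
f 71 73 80
f 75 71 79
f 77 75 76
f 78 77 70
f 82 81 84
f 82 84 83
f 84 81 85
f 84 85 83
f 85 81 86
f 85 86 83
f 86 81 87
f 86 87 83
f 87 81 88
f 87 88 83
f 88 81 89
f 88 89 83
f 89 81 90
f 89 90 83
f 90 81 91
f 90 91 83
f 91 81 92
f 91 92 83
f 92 81 82
f 92 82 83



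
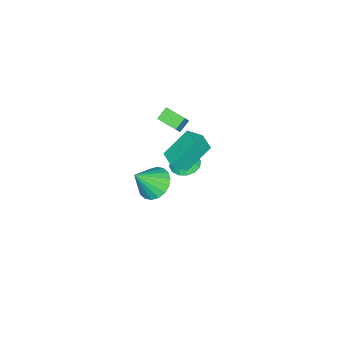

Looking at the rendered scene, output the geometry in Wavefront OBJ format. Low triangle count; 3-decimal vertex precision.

v -3.814 -2.627 -3.116
v -3.036 -3.07 -3.325
v -3.506 -2.753 -1.704
v -2.915 -2.609 -3.311
v -3.036 -2.154 -3.244
v -3.365 -1.825 -3.142
v -3.815 -1.711 -3.034
v -4.264 -1.843 -2.947
v -4.593 -2.184 -2.906
v -4.713 -2.645 -2.921
v -4.593 -3.101 -2.987
v -4.263 -3.43 -3.089
v -3.814 -3.544 -3.197
v -3.365 -3.412 -3.284
v -1.891 -2.651 3.772
v -1.214 -2.607 4.663
v -1.651 -1.459 3.53
v -0.973 -1.415 4.421
v -1.227 -2.885 3.279
v -0.549 -2.841 4.17
v -0.986 -1.693 3.037
v -0.309 -1.649 3.928
v 3.49 -1.18 2.978
v 4.047 -1.733 2.296
v 4.37 -1.9 4.282
v 4.296 -1.346 2.342
v 4.385 -0.925 2.514
v 4.297 -0.555 2.778
v 4.049 -0.309 3.082
v 3.691 -0.235 3.365
v 3.292 -0.349 3.571
v 2.933 -0.626 3.66
v 2.684 -1.014 3.614
v 2.595 -1.434 3.442
v 2.683 -1.804 3.178
v 2.931 -2.05 2.875
v 3.289 -2.124 2.592
v 3.688 -2.011 2.385
v -1.066 -0.405 3.188
v -0.408 -1.026 3.977
v -0.276 0.416 3.176
v 0.382 -0.205 3.965
v -0.102 -1.355 1.635
v 0.556 -1.976 2.424
v 0.688 -0.534 1.623
v 1.346 -1.155 2.412
f 2 1 4
f 2 4 3
f 4 1 5
f 4 5 3
f 5 1 6
f 5 6 3
f 6 1 7
f 6 7 3
f 7 1 8
f 7 8 3
f 8 1 9
f 8 9 3
f 9 1 10
f 9 10 3
f 10 1 11
f 10 11 3
f 11 1 12
f 11 12 3
f 12 1 13
f 12 13 3
f 13 1 14
f 13 14 3
f 14 1 2
f 14 2 3
f 16 18 15
f 19 16 15
f 15 18 17
f 17 19 15
f 16 22 18
f 20 16 19
f 20 22 16
f 18 22 17
f 21 19 17
f 17 22 21
f 21 20 19
f 22 20 21
f 24 23 26
f 24 26 25
f 26 23 27
f 26 27 25
f 27 23 28
f 27 28 25
f 28 23 29
f 28 29 25
f 29 23 30
f 29 30 25
f 30 23 31
f 30 31 25
f 31 23 32
f 31 32 25
f 32 23 33
f 32 33 25
f 33 23 34
f 33 34 25
f 34 23 35
f 34 35 25
f 35 23 36
f 35 36 25
f 36 23 37
f 36 37 25
f 37 23 38
f 37 38 25
f 38 23 24
f 38 24 25
f 40 42 39
f 43 40 39
f 39 42 41
f 41 43 39
f 40 46 42
f 44 40 43
f 44 46 40
f 42 46 41
f 45 43 41
f 41 46 45
f 45 44 43
f 46 44 45



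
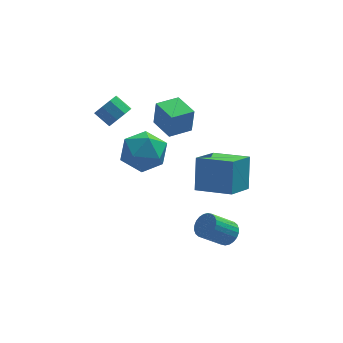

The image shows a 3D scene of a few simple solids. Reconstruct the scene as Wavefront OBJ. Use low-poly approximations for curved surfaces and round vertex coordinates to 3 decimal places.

v 1.205 -1.657 1.595
v 1.319 -1.687 2.97
v 0.62 -0.398 1.672
v 0.735 -0.428 3.046
v 2.325 -1.132 1.514
v 2.44 -1.162 2.888
v 1.741 0.127 1.59
v 1.855 0.097 2.965
v 3.752 -3.442 -4.319
v 4.107 -3.089 -3.83
v 2.983 -3.425 -2.772
v 2.628 -3.778 -3.261
v 3.95 -2.892 -3.934
v 2.825 -3.228 -2.876
v 3.762 -2.778 -4.097
v 2.638 -3.114 -3.039
v 3.573 -2.766 -4.294
v 2.449 -3.102 -3.236
v 3.412 -2.856 -4.495
v 2.287 -3.192 -3.437
v 3.302 -3.036 -4.669
v 2.177 -3.372 -3.611
v 3.261 -3.278 -4.789
v 2.136 -3.613 -3.731
v 3.294 -3.544 -4.838
v 2.17 -3.88 -3.78
v 3.397 -3.795 -4.808
v 2.273 -4.131 -3.75
v 3.555 -3.992 -4.704
v 2.43 -4.328 -3.646
v 3.742 -4.106 -4.541
v 2.618 -4.442 -3.483
v 3.931 -4.118 -4.344
v 2.807 -4.454 -3.286
v 4.093 -4.028 -4.143
v 2.968 -4.364 -3.085
v 4.203 -3.848 -3.969
v 3.078 -4.184 -2.911
v 4.244 -3.607 -3.849
v 3.119 -3.942 -2.791
v 4.21 -3.34 -3.8
v 3.086 -3.676 -2.742
v -0.852 0.525 1.435
v -0.295 0.912 1.706
v -0.952 1.443 2.296
v -1.508 1.055 2.025
v -0.478 1.137 1.299
v -1.135 1.668 1.889
v -0.836 1.076 0.957
v -1.493 1.607 1.547
v -1.201 0.757 0.838
v -1.858 1.287 1.428
v -1.403 0.329 0.998
v -2.059 0.86 1.588
v -1.346 -0.007 1.363
v -2.003 0.523 1.953
v -1.059 -0.095 1.762
v -1.715 0.436 2.352
v -0.674 0.108 2.007
v -1.331 0.639 2.598
v -0.373 0.505 1.985
v -1.029 1.036 2.575
v -0.559 -0.128 -0.076
v 0.269 -0.169 0.861
v -0.129 -2.051 -0.541
v 0.699 -2.092 0.396
v -0.525 -2.019 0.645
v -0.791 -0.831 0.932
v 0.931 -1.389 -0.612
v 0.665 -0.201 -0.325
v 1.19 -0.949 0.53
v 0.29 -1.338 1.307
v -0.15 -0.882 -0.987
v -1.05 -1.271 -0.21
v 2.384 -1.883 -2.293
v 2.553 -0.983 -0.674
v 3.397 -0.588 -3.119
v 3.566 0.312 -1.5
v 3.994 -2.892 -1.9
v 4.163 -1.992 -0.281
v 5.007 -1.597 -2.726
v 5.176 -0.697 -1.107
f 2 4 1
f 5 2 1
f 1 4 3
f 3 5 1
f 2 8 4
f 6 2 5
f 6 8 2
f 4 8 3
f 7 5 3
f 3 8 7
f 7 6 5
f 8 6 7
f 10 9 13
f 10 13 11
f 11 13 14
f 11 14 12
f 13 9 15
f 13 15 14
f 14 15 16
f 14 16 12
f 15 9 17
f 15 17 16
f 16 17 18
f 16 18 12
f 17 9 19
f 17 19 18
f 18 19 20
f 18 20 12
f 19 9 21
f 19 21 20
f 20 21 22
f 20 22 12
f 21 9 23
f 21 23 22
f 22 23 24
f 22 24 12
f 23 9 25
f 23 25 24
f 24 25 26
f 24 26 12
f 25 9 27
f 25 27 26
f 26 27 28
f 26 28 12
f 27 9 29
f 27 29 28
f 28 29 30
f 28 30 12
f 29 9 31
f 29 31 30
f 30 31 32
f 30 32 12
f 31 9 33
f 31 33 32
f 32 33 34
f 32 34 12
f 33 9 35
f 33 35 34
f 34 35 36
f 34 36 12
f 35 9 37
f 35 37 36
f 36 37 38
f 36 38 12
f 37 9 39
f 37 39 38
f 38 39 40
f 38 40 12
f 39 9 41
f 39 41 40
f 40 41 42
f 40 42 12
f 41 9 10
f 41 10 42
f 42 10 11
f 42 11 12
f 44 43 47
f 44 47 45
f 45 47 48
f 45 48 46
f 47 43 49
f 47 49 48
f 48 49 50
f 48 50 46
f 49 43 51
f 49 51 50
f 50 51 52
f 50 52 46
f 51 43 53
f 51 53 52
f 52 53 54
f 52 54 46
f 53 43 55
f 53 55 54
f 54 55 56
f 54 56 46
f 55 43 57
f 55 57 56
f 56 57 58
f 56 58 46
f 57 43 59
f 57 59 58
f 58 59 60
f 58 60 46
f 59 43 61
f 59 61 60
f 60 61 62
f 60 62 46
f 61 43 44
f 61 44 62
f 62 44 45
f 62 45 46
f 63 74 68
f 63 68 64
f 63 64 70
f 63 70 73
f 63 73 74
f 64 68 72
f 68 74 67
f 74 73 65
f 73 70 69
f 70 64 71
f 66 72 67
f 66 67 65
f 66 65 69
f 66 69 71
f 66 71 72
f 67 72 68
f 65 67 74
f 69 65 73
f 71 69 70
f 72 71 64
f 76 78 75
f 79 76 75
f 75 78 77
f 77 79 75
f 76 82 78
f 80 76 79
f 80 82 76
f 78 82 77
f 81 79 77
f 77 82 81
f 81 80 79
f 82 80 81



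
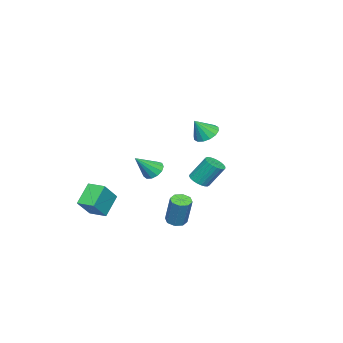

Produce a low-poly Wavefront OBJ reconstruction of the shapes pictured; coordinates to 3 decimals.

v -4.26 -2.919 -3.386
v -3.619 -2.717 -3.821
v -3.14 -3.641 -2.074
v -3.707 -2.366 -3.553
v -3.969 -2.189 -3.232
v -4.324 -2.245 -2.96
v -4.659 -2.514 -2.823
v -4.867 -2.912 -2.865
v -4.881 -3.312 -3.073
v -4.699 -3.587 -3.379
v -4.377 -3.65 -3.689
v -4.018 -3.481 -3.902
v -3.735 -3.133 -3.951
v 1.746 1.446 -4.592
v 2.35 1.618 -4.796
v 2.837 2.165 -2.892
v 2.234 1.994 -2.688
v 2.021 2.001 -4.822
v 2.509 2.548 -2.918
v 1.532 2.059 -4.713
v 2.019 2.606 -2.809
v 1.168 1.758 -4.533
v 1.655 2.305 -2.629
v 1.143 1.275 -4.388
v 1.63 1.822 -2.484
v 1.471 0.892 -4.362
v 1.959 1.439 -2.458
v 1.961 0.834 -4.471
v 2.448 1.381 -2.567
v 2.325 1.135 -4.651
v 2.812 1.682 -2.747
v -0.872 2.164 1.633
v -0.227 2.711 1.474
v -0.188 1.696 2.787
v -0.509 2.938 1.733
v -0.888 2.958 1.965
v -1.262 2.765 2.109
v -1.532 2.411 2.125
v -1.625 1.992 2.01
v -1.516 1.618 1.793
v -1.235 1.391 1.534
v -0.856 1.371 1.301
v -0.481 1.564 1.158
v -0.211 1.918 1.142
v -0.118 2.337 1.257
v 2.468 -3.111 -2.977
v 3.656 -3.299 -1.748
v 2.616 -1.961 -2.945
v 3.804 -2.149 -1.716
v 3.656 -3.231 -4.144
v 4.844 -3.419 -2.915
v 3.804 -2.081 -4.112
v 4.992 -2.269 -2.883
v 3.05 3.492 -0.569
v 3.427 4 -0.818
v 3.166 4.877 0.58
v 2.79 4.368 0.829
v 3.185 4.067 -0.905
v 2.924 4.944 0.493
v 2.923 4.046 -0.941
v 2.662 4.923 0.457
v 2.68 3.941 -0.92
v 2.42 4.818 0.477
v 2.494 3.768 -0.846
v 2.233 4.644 0.552
v 2.392 3.552 -0.729
v 2.132 4.429 0.668
v 2.391 3.327 -0.588
v 2.13 4.204 0.809
v 2.49 3.127 -0.444
v 2.229 4.004 0.953
v 2.674 2.983 -0.32
v 2.413 3.86 1.078
v 2.916 2.916 -0.233
v 2.655 3.793 1.165
v 3.178 2.937 -0.197
v 2.917 3.814 1.201
v 3.42 3.042 -0.217
v 3.16 3.919 1.18
v 3.607 3.216 -0.292
v 3.346 4.092 1.106
v 3.708 3.431 -0.408
v 3.448 4.308 0.989
v 3.71 3.656 -0.549
v 3.449 4.533 0.848
v 3.611 3.856 -0.693
v 3.35 4.733 0.704
f 2 1 4
f 2 4 3
f 4 1 5
f 4 5 3
f 5 1 6
f 5 6 3
f 6 1 7
f 6 7 3
f 7 1 8
f 7 8 3
f 8 1 9
f 8 9 3
f 9 1 10
f 9 10 3
f 10 1 11
f 10 11 3
f 11 1 12
f 11 12 3
f 12 1 13
f 12 13 3
f 13 1 2
f 13 2 3
f 15 14 18
f 15 18 16
f 16 18 19
f 16 19 17
f 18 14 20
f 18 20 19
f 19 20 21
f 19 21 17
f 20 14 22
f 20 22 21
f 21 22 23
f 21 23 17
f 22 14 24
f 22 24 23
f 23 24 25
f 23 25 17
f 24 14 26
f 24 26 25
f 25 26 27
f 25 27 17
f 26 14 28
f 26 28 27
f 27 28 29
f 27 29 17
f 28 14 30
f 28 30 29
f 29 30 31
f 29 31 17
f 30 14 15
f 30 15 31
f 31 15 16
f 31 16 17
f 33 32 35
f 33 35 34
f 35 32 36
f 35 36 34
f 36 32 37
f 36 37 34
f 37 32 38
f 37 38 34
f 38 32 39
f 38 39 34
f 39 32 40
f 39 40 34
f 40 32 41
f 40 41 34
f 41 32 42
f 41 42 34
f 42 32 43
f 42 43 34
f 43 32 44
f 43 44 34
f 44 32 45
f 44 45 34
f 45 32 33
f 45 33 34
f 47 49 46
f 50 47 46
f 46 49 48
f 48 50 46
f 47 53 49
f 51 47 50
f 51 53 47
f 49 53 48
f 52 50 48
f 48 53 52
f 52 51 50
f 53 51 52
f 55 54 58
f 55 58 56
f 56 58 59
f 56 59 57
f 58 54 60
f 58 60 59
f 59 60 61
f 59 61 57
f 60 54 62
f 60 62 61
f 61 62 63
f 61 63 57
f 62 54 64
f 62 64 63
f 63 64 65
f 63 65 57
f 64 54 66
f 64 66 65
f 65 66 67
f 65 67 57
f 66 54 68
f 66 68 67
f 67 68 69
f 67 69 57
f 68 54 70
f 68 70 69
f 69 70 71
f 69 71 57
f 70 54 72
f 70 72 71
f 71 72 73
f 71 73 57
f 72 54 74
f 72 74 73
f 73 74 75
f 73 75 57
f 74 54 76
f 74 76 75
f 75 76 77
f 75 77 57
f 76 54 78
f 76 78 77
f 77 78 79
f 77 79 57
f 78 54 80
f 78 80 79
f 79 80 81
f 79 81 57
f 80 54 82
f 80 82 81
f 81 82 83
f 81 83 57
f 82 54 84
f 82 84 83
f 83 84 85
f 83 85 57
f 84 54 86
f 84 86 85
f 85 86 87
f 85 87 57
f 86 54 55
f 86 55 87
f 87 55 56
f 87 56 57



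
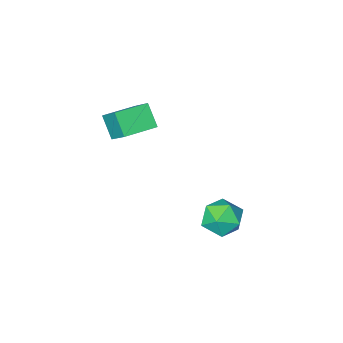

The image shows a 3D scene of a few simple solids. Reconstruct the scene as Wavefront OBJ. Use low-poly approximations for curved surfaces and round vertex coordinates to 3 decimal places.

v -2.507 -3.959 2.942
v -2.496 -2.828 3.987
v -2.484 -3.125 2.039
v -2.473 -1.994 3.084
v -0.987 -3.986 2.956
v -0.976 -2.855 4.001
v -0.964 -3.152 2.053
v -0.953 -2.021 3.098
v -3.713 2.357 -0.686
v -2.786 2.61 -0.502
v -3.634 1.25 0.442
v -2.707 1.503 0.626
v -3.436 2.115 0.853
v -3.485 2.799 0.156
v -2.935 1.061 -0.216
v -2.984 1.745 -0.913
v -2.306 1.809 -0.212
v -2.615 2.461 0.449
v -3.805 1.399 -0.509
v -4.114 2.051 0.152
f 2 4 1
f 5 2 1
f 1 4 3
f 3 5 1
f 2 8 4
f 6 2 5
f 6 8 2
f 4 8 3
f 7 5 3
f 3 8 7
f 7 6 5
f 8 6 7
f 9 20 14
f 9 14 10
f 9 10 16
f 9 16 19
f 9 19 20
f 10 14 18
f 14 20 13
f 20 19 11
f 19 16 15
f 16 10 17
f 12 18 13
f 12 13 11
f 12 11 15
f 12 15 17
f 12 17 18
f 13 18 14
f 11 13 20
f 15 11 19
f 17 15 16
f 18 17 10



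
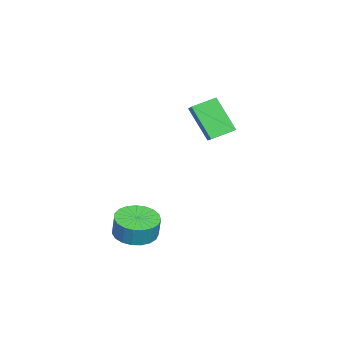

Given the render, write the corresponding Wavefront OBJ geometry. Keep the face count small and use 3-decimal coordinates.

v -2.015 4.168 1.951
v -2.665 3.112 3.584
v -1.122 4.515 2.53
v -1.771 3.459 4.163
v -1.369 3.161 1.557
v -2.018 2.105 3.19
v -0.475 3.508 2.136
v -1.125 2.452 3.769
v 3.609 0.996 -1.962
v 4.202 1.809 -2.178
v 4.385 1.958 -1.114
v 3.791 1.144 -0.898
v 3.815 1.989 -2.137
v 3.998 2.138 -1.072
v 3.393 1.997 -2.065
v 3.576 2.146 -1.001
v 3.008 1.832 -1.976
v 3.191 1.981 -0.912
v 2.727 1.522 -1.884
v 2.91 1.671 -0.82
v 2.598 1.121 -1.806
v 2.781 1.27 -0.742
v 2.644 0.699 -1.755
v 2.827 0.848 -0.691
v 2.857 0.327 -1.74
v 3.04 0.476 -0.675
v 3.2 0.071 -1.763
v 3.382 0.22 -0.698
v 3.613 -0.025 -1.82
v 3.796 0.124 -0.756
v 4.026 0.056 -1.902
v 4.208 0.205 -0.838
v 4.366 0.299 -1.995
v 4.549 0.447 -0.93
v 4.576 0.662 -2.081
v 4.758 0.811 -1.017
v 4.618 1.083 -2.148
v 4.801 1.232 -1.083
v 4.486 1.489 -2.182
v 4.668 1.638 -1.117
f 2 4 1
f 5 2 1
f 1 4 3
f 3 5 1
f 2 8 4
f 6 2 5
f 6 8 2
f 4 8 3
f 7 5 3
f 3 8 7
f 7 6 5
f 8 6 7
f 10 9 13
f 10 13 11
f 11 13 14
f 11 14 12
f 13 9 15
f 13 15 14
f 14 15 16
f 14 16 12
f 15 9 17
f 15 17 16
f 16 17 18
f 16 18 12
f 17 9 19
f 17 19 18
f 18 19 20
f 18 20 12
f 19 9 21
f 19 21 20
f 20 21 22
f 20 22 12
f 21 9 23
f 21 23 22
f 22 23 24
f 22 24 12
f 23 9 25
f 23 25 24
f 24 25 26
f 24 26 12
f 25 9 27
f 25 27 26
f 26 27 28
f 26 28 12
f 27 9 29
f 27 29 28
f 28 29 30
f 28 30 12
f 29 9 31
f 29 31 30
f 30 31 32
f 30 32 12
f 31 9 33
f 31 33 32
f 32 33 34
f 32 34 12
f 33 9 35
f 33 35 34
f 34 35 36
f 34 36 12
f 35 9 37
f 35 37 36
f 36 37 38
f 36 38 12
f 37 9 39
f 37 39 38
f 38 39 40
f 38 40 12
f 39 9 10
f 39 10 40
f 40 10 11
f 40 11 12



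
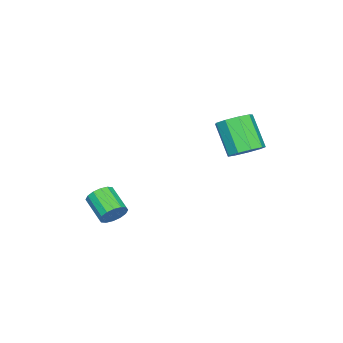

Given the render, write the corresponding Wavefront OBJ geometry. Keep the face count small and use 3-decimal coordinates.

v 0.049 -1.328 -4.071
v 0.576 -1.438 -3.549
v -0.262 -2.502 -2.927
v -0.789 -2.392 -3.449
v 0.342 -1.166 -3.4
v -0.496 -2.23 -2.778
v 0.029 -0.938 -3.431
v -0.808 -2.002 -2.809
v -0.278 -0.815 -3.633
v -1.116 -1.878 -3.011
v -0.498 -0.829 -3.953
v -1.335 -1.892 -3.331
v -0.571 -0.976 -4.304
v -1.409 -2.04 -3.682
v -0.478 -1.218 -4.593
v -1.316 -2.282 -3.971
v -0.244 -1.49 -4.742
v -1.082 -2.554 -4.12
v 0.068 -1.718 -4.711
v -0.769 -2.782 -4.089
v 0.376 -1.842 -4.509
v -0.462 -2.905 -3.887
v 0.595 -1.828 -4.189
v -0.242 -2.891 -3.567
v 0.669 -1.68 -3.838
v -0.169 -2.744 -3.216
v -2.869 4.192 -0.144
v -2.16 3.575 -0.123
v -3.042 2.611 1.365
v -3.751 3.228 1.344
v -2.034 4.068 0.27
v -2.916 3.104 1.758
v -2.299 4.619 0.47
v -3.181 3.655 1.958
v -2.831 4.97 0.382
v -3.713 4.006 1.87
v -3.38 4.957 0.048
v -4.262 3.993 1.537
v -3.691 4.586 -0.375
v -4.572 3.622 1.113
v -3.616 4.031 -0.691
v -4.498 3.067 0.797
v -3.193 3.551 -0.751
v -4.074 2.587 0.737
v -2.618 3.371 -0.527
v -3.499 2.407 0.962
f 2 1 5
f 2 5 3
f 3 5 6
f 3 6 4
f 5 1 7
f 5 7 6
f 6 7 8
f 6 8 4
f 7 1 9
f 7 9 8
f 8 9 10
f 8 10 4
f 9 1 11
f 9 11 10
f 10 11 12
f 10 12 4
f 11 1 13
f 11 13 12
f 12 13 14
f 12 14 4
f 13 1 15
f 13 15 14
f 14 15 16
f 14 16 4
f 15 1 17
f 15 17 16
f 16 17 18
f 16 18 4
f 17 1 19
f 17 19 18
f 18 19 20
f 18 20 4
f 19 1 21
f 19 21 20
f 20 21 22
f 20 22 4
f 21 1 23
f 21 23 22
f 22 23 24
f 22 24 4
f 23 1 25
f 23 25 24
f 24 25 26
f 24 26 4
f 25 1 2
f 25 2 26
f 26 2 3
f 26 3 4
f 28 27 31
f 28 31 29
f 29 31 32
f 29 32 30
f 31 27 33
f 31 33 32
f 32 33 34
f 32 34 30
f 33 27 35
f 33 35 34
f 34 35 36
f 34 36 30
f 35 27 37
f 35 37 36
f 36 37 38
f 36 38 30
f 37 27 39
f 37 39 38
f 38 39 40
f 38 40 30
f 39 27 41
f 39 41 40
f 40 41 42
f 40 42 30
f 41 27 43
f 41 43 42
f 42 43 44
f 42 44 30
f 43 27 45
f 43 45 44
f 44 45 46
f 44 46 30
f 45 27 28
f 45 28 46
f 46 28 29
f 46 29 30



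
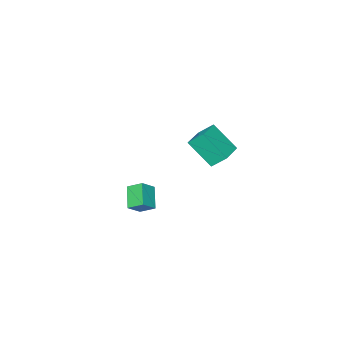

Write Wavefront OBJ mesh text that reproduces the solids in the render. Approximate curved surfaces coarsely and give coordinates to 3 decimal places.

v 3.716 0.178 1.335
v 3.105 -0.569 2.081
v 3.405 0.849 1.753
v 2.794 0.102 2.499
v 4.406 0.158 1.881
v 3.795 -0.589 2.627
v 4.095 0.829 2.299
v 3.484 0.082 3.045
v -3.167 -0.872 2.04
v -2.727 -2.008 3.31
v -1.95 -0.275 2.151
v -1.51 -1.411 3.421
v -2.79 -1.509 1.339
v -2.35 -2.645 2.609
v -1.573 -0.912 1.45
v -1.133 -2.048 2.72
f 2 4 1
f 5 2 1
f 1 4 3
f 3 5 1
f 2 8 4
f 6 2 5
f 6 8 2
f 4 8 3
f 7 5 3
f 3 8 7
f 7 6 5
f 8 6 7
f 10 12 9
f 13 10 9
f 9 12 11
f 11 13 9
f 10 16 12
f 14 10 13
f 14 16 10
f 12 16 11
f 15 13 11
f 11 16 15
f 15 14 13
f 16 14 15



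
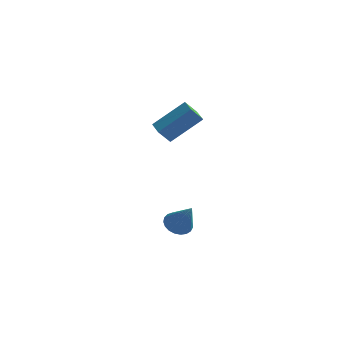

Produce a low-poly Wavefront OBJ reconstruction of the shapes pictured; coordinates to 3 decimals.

v -2.85 0.326 1.465
v -3.263 0.012 2.126
v -1.715 1.145 2.565
v -2.128 0.83 3.226
v -2.352 -0.35 1.454
v -2.765 -0.665 2.115
v -1.217 0.468 2.554
v -1.63 0.154 3.215
v -1.982 -0.434 -3.365
v -1.516 -0.739 -3.719
v -1.238 -0.866 -2.015
v -1.413 -0.486 -3.695
v -1.408 -0.224 -3.614
v -1.502 0.002 -3.489
v -1.679 0.152 -3.344
v -1.908 0.202 -3.201
v -2.15 0.141 -3.087
v -2.363 -0.019 -3.021
v -2.51 -0.251 -3.014
v -2.566 -0.514 -3.068
v -2.521 -0.763 -3.173
v -2.382 -0.956 -3.311
v -2.174 -1.058 -3.459
v -1.933 -1.052 -3.59
v -1.7 -0.939 -3.682
f 2 4 1
f 5 2 1
f 1 4 3
f 3 5 1
f 2 8 4
f 6 2 5
f 6 8 2
f 4 8 3
f 7 5 3
f 3 8 7
f 7 6 5
f 8 6 7
f 10 9 12
f 10 12 11
f 12 9 13
f 12 13 11
f 13 9 14
f 13 14 11
f 14 9 15
f 14 15 11
f 15 9 16
f 15 16 11
f 16 9 17
f 16 17 11
f 17 9 18
f 17 18 11
f 18 9 19
f 18 19 11
f 19 9 20
f 19 20 11
f 20 9 21
f 20 21 11
f 21 9 22
f 21 22 11
f 22 9 23
f 22 23 11
f 23 9 24
f 23 24 11
f 24 9 25
f 24 25 11
f 25 9 10
f 25 10 11



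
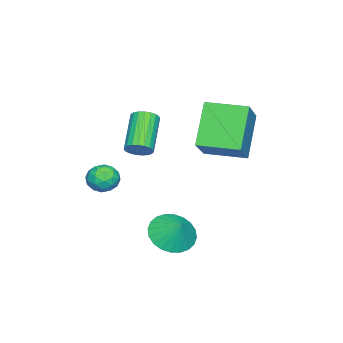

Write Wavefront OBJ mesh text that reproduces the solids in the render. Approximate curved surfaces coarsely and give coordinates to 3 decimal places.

v 0.66 -0.734 -0.83
v 1.009 -0.466 -0.28
v 1.651 -0.974 -1.34
v 2 -0.706 -0.79
v 1.64 -1.307 -0.72
v 1.027 -1.159 -0.405
v 1.633 -0.281 -1.215
v 1.02 -0.133 -0.9
v 1.61 -0.186 -0.518
v 1.614 -0.82 -0.211
v 1.046 -0.62 -1.409
v 1.05 -1.254 -1.102
v 0.748 -0.579 -0.51
v 1.912 -0.861 -1.11
v 1.701 -1.214 -1.069
v 1.906 -1.057 -0.745
v 0.759 -0.987 -0.584
v 0.963 -0.829 -0.26
v 1.334 -1.323 -0.519
v 1.697 -0.611 -1.36
v 1.901 -0.453 -1.036
v 0.754 -0.383 -0.875
v 0.959 -0.226 -0.551
v 1.326 -0.117 -1.101
v 1.306 -0.257 -0.326
v 1.888 -0.398 -0.626
v 1.672 -0.148 -0.877
v 1.312 -0.061 -0.691
v 1.308 -0.63 -0.146
v 1.89 -0.771 -0.446
v 1.679 -1.124 -0.405
v 1.319 -1.037 -0.22
v 1.661 -0.465 -0.286
v 0.77 -0.669 -1.174
v 1.352 -0.81 -1.474
v 1.341 -0.403 -1.4
v 0.981 -0.316 -1.215
v 0.772 -1.042 -0.994
v 1.354 -1.183 -1.294
v 1.348 -1.379 -0.929
v 0.988 -1.292 -0.743
v 0.999 -0.975 -1.334
v -2.307 1.893 -0.645
v -3.637 1.689 1.058
v -2.632 3.632 -0.691
v -3.962 3.429 1.012
v -0.678 2.231 0.668
v -2.008 2.028 2.371
v -1.003 3.971 0.622
v -2.333 3.767 2.325
v 0.833 1.947 -3.479
v 1.349 1.153 -3.156
v 1.227 2.533 -2.661
v 1.606 1.317 -3.399
v 1.746 1.578 -3.653
v 1.747 1.895 -3.881
v 1.609 2.219 -4.048
v 1.353 2.502 -4.128
v 1.017 2.701 -4.109
v 0.654 2.785 -3.994
v 0.318 2.741 -3.801
v 0.06 2.576 -3.558
v -0.08 2.315 -3.304
v -0.081 1.999 -3.076
v 0.058 1.674 -2.909
v 0.314 1.391 -2.829
v 0.649 1.192 -2.848
v 1.013 1.109 -2.963
v 0.281 0.299 0.442
v 0.649 0.205 0.88
v -0.753 -0.173 1.977
v -1.121 -0.079 1.538
v 0.603 0.441 0.903
v -0.799 0.063 1.999
v 0.502 0.652 0.845
v -0.901 0.274 1.942
v 0.362 0.802 0.718
v -1.041 0.424 1.815
v 0.208 0.865 0.544
v -1.194 0.487 1.64
v 0.067 0.83 0.351
v -1.335 0.452 1.448
v -0.037 0.704 0.174
v -1.439 0.326 1.271
v -0.086 0.507 0.044
v -1.488 0.129 1.14
v -0.072 0.274 -0.018
v -1.474 -0.104 1.079
v 0.004 0.046 -0
v -1.399 -0.332 1.096
v 0.127 -0.139 0.094
v -1.275 -0.517 1.19
v 0.277 -0.248 0.248
v -1.125 -0.626 1.345
v 0.428 -0.262 0.436
v -0.975 -0.64 1.532
v 0.553 -0.179 0.625
v -0.849 -0.558 1.721
v 0.632 -0.014 0.782
v -0.771 -0.392 1.878
f 1 38 17
f 38 12 41
f 17 41 6
f 38 41 17
f 1 17 13
f 17 6 18
f 13 18 2
f 17 18 13
f 1 13 22
f 13 2 23
f 22 23 8
f 13 23 22
f 1 22 34
f 22 8 37
f 34 37 11
f 22 37 34
f 1 34 38
f 34 11 42
f 38 42 12
f 34 42 38
f 2 18 29
f 18 6 32
f 29 32 10
f 18 32 29
f 6 41 19
f 41 12 40
f 19 40 5
f 41 40 19
f 12 42 39
f 42 11 35
f 39 35 3
f 42 35 39
f 11 37 36
f 37 8 24
f 36 24 7
f 37 24 36
f 8 23 28
f 23 2 25
f 28 25 9
f 23 25 28
f 4 30 16
f 30 10 31
f 16 31 5
f 30 31 16
f 4 16 14
f 16 5 15
f 14 15 3
f 16 15 14
f 4 14 21
f 14 3 20
f 21 20 7
f 14 20 21
f 4 21 26
f 21 7 27
f 26 27 9
f 21 27 26
f 4 26 30
f 26 9 33
f 30 33 10
f 26 33 30
f 5 31 19
f 31 10 32
f 19 32 6
f 31 32 19
f 3 15 39
f 15 5 40
f 39 40 12
f 15 40 39
f 7 20 36
f 20 3 35
f 36 35 11
f 20 35 36
f 9 27 28
f 27 7 24
f 28 24 8
f 27 24 28
f 10 33 29
f 33 9 25
f 29 25 2
f 33 25 29
f 44 46 43
f 47 44 43
f 43 46 45
f 45 47 43
f 44 50 46
f 48 44 47
f 48 50 44
f 46 50 45
f 49 47 45
f 45 50 49
f 49 48 47
f 50 48 49
f 52 51 54
f 52 54 53
f 54 51 55
f 54 55 53
f 55 51 56
f 55 56 53
f 56 51 57
f 56 57 53
f 57 51 58
f 57 58 53
f 58 51 59
f 58 59 53
f 59 51 60
f 59 60 53
f 60 51 61
f 60 61 53
f 61 51 62
f 61 62 53
f 62 51 63
f 62 63 53
f 63 51 64
f 63 64 53
f 64 51 65
f 64 65 53
f 65 51 66
f 65 66 53
f 66 51 67
f 66 67 53
f 67 51 68
f 67 68 53
f 68 51 52
f 68 52 53
f 70 69 73
f 70 73 71
f 71 73 74
f 71 74 72
f 73 69 75
f 73 75 74
f 74 75 76
f 74 76 72
f 75 69 77
f 75 77 76
f 76 77 78
f 76 78 72
f 77 69 79
f 77 79 78
f 78 79 80
f 78 80 72
f 79 69 81
f 79 81 80
f 80 81 82
f 80 82 72
f 81 69 83
f 81 83 82
f 82 83 84
f 82 84 72
f 83 69 85
f 83 85 84
f 84 85 86
f 84 86 72
f 85 69 87
f 85 87 86
f 86 87 88
f 86 88 72
f 87 69 89
f 87 89 88
f 88 89 90
f 88 90 72
f 89 69 91
f 89 91 90
f 90 91 92
f 90 92 72
f 91 69 93
f 91 93 92
f 92 93 94
f 92 94 72
f 93 69 95
f 93 95 94
f 94 95 96
f 94 96 72
f 95 69 97
f 95 97 96
f 96 97 98
f 96 98 72
f 97 69 99
f 97 99 98
f 98 99 100
f 98 100 72
f 99 69 70
f 99 70 100
f 100 70 71
f 100 71 72

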